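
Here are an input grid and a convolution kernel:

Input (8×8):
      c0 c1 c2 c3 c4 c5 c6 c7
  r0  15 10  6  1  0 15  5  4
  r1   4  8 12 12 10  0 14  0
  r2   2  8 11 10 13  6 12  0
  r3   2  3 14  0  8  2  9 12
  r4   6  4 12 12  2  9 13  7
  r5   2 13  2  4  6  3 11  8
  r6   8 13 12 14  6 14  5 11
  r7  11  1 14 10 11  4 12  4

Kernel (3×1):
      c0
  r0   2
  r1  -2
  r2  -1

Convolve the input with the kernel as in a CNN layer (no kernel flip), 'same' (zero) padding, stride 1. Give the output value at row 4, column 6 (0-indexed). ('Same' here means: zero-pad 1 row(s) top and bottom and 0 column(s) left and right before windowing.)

The receptive field on the zero-padded input at this output position is [9 / 13 / 11]. Elementwise product with the kernel and sum: 9·2 + 13·-2 + 11·-1.

-19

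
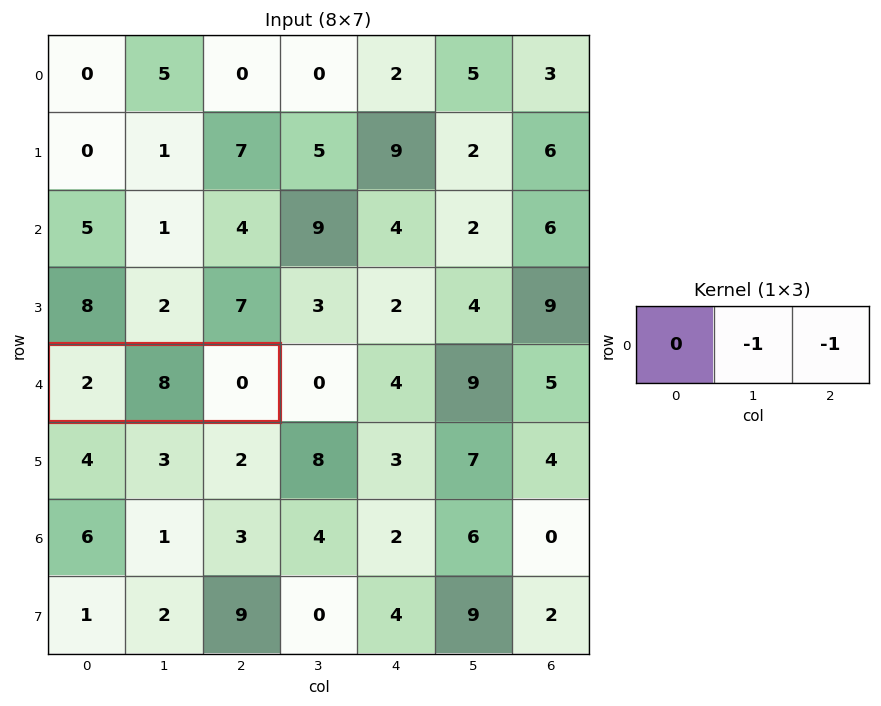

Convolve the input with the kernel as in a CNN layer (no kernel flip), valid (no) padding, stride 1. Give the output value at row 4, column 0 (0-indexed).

The receptive field on the input at this output position is [2 8 0]. Elementwise product with the kernel and sum: 8·-1 + 0·-1.

-8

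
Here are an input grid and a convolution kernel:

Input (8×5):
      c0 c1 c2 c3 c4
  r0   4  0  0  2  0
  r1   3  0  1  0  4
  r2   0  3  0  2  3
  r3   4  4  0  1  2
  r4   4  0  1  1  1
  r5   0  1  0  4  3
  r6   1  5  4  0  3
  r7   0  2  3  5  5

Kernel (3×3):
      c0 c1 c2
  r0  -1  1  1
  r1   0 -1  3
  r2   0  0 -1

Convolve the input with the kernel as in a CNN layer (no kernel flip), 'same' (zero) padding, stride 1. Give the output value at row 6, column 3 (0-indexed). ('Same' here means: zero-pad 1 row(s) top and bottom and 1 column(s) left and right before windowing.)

11

The receptive field on the zero-padded input at this output position is [0 4 3 / 4 0 3 / 3 5 5]. Elementwise product with the kernel and sum: 0·-1 + 4·1 + 3·1 + 0·-1 + 3·3 + 5·-1.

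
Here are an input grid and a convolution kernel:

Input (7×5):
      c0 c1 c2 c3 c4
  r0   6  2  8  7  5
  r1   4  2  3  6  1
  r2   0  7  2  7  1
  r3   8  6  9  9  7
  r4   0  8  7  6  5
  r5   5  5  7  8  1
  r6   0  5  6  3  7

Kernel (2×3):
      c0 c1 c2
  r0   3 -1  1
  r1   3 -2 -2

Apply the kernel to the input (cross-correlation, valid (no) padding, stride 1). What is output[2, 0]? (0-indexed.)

The receptive field on the input at this output position is [0 7 2 / 8 6 9]. Elementwise product with the kernel and sum: 0·3 + 7·-1 + 2·1 + 8·3 + 6·-2 + 9·-2.

-11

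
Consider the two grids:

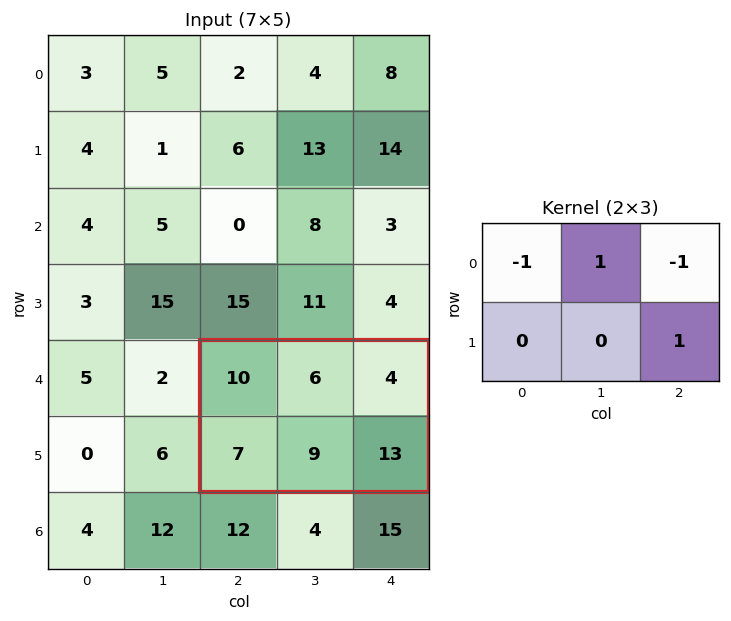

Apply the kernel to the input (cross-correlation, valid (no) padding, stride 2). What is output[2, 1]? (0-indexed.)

The receptive field on the input at this output position is [10 6 4 / 7 9 13]. Elementwise product with the kernel and sum: 10·-1 + 6·1 + 4·-1 + 13·1.

5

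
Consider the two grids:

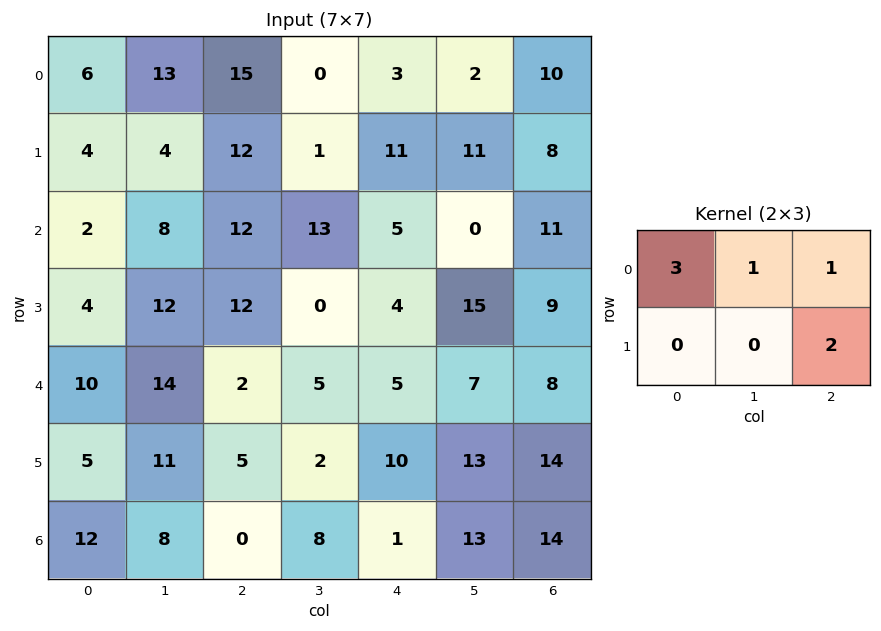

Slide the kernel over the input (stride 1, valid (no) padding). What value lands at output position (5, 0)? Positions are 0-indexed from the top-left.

31

The receptive field on the input at this output position is [5 11 5 / 12 8 0]. Elementwise product with the kernel and sum: 5·3 + 11·1 + 5·1 + 0·2.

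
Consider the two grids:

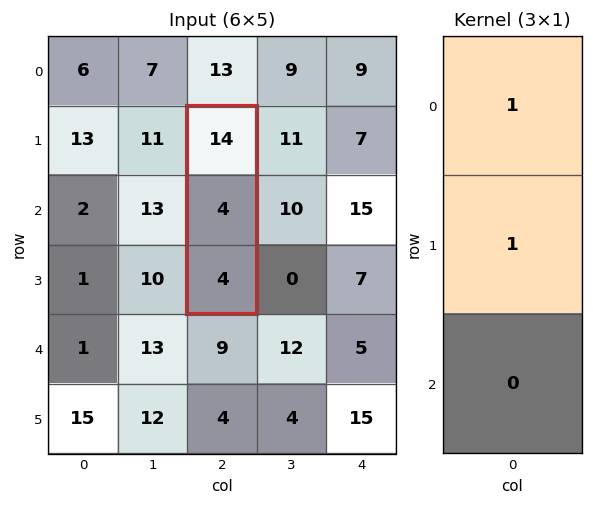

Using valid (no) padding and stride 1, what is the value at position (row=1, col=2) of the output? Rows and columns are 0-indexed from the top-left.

18

The receptive field on the input at this output position is [14 / 4 / 4]. Elementwise product with the kernel and sum: 14·1 + 4·1.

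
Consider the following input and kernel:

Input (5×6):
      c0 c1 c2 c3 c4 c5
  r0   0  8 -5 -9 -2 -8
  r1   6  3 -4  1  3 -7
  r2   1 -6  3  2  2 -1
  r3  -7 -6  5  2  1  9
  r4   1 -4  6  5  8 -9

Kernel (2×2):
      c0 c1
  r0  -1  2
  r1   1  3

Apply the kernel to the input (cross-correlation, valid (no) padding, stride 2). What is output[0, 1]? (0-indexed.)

-14

The receptive field on the input at this output position is [-5 -9 / -4 1]. Elementwise product with the kernel and sum: -5·-1 + -9·2 + -4·1 + 1·3.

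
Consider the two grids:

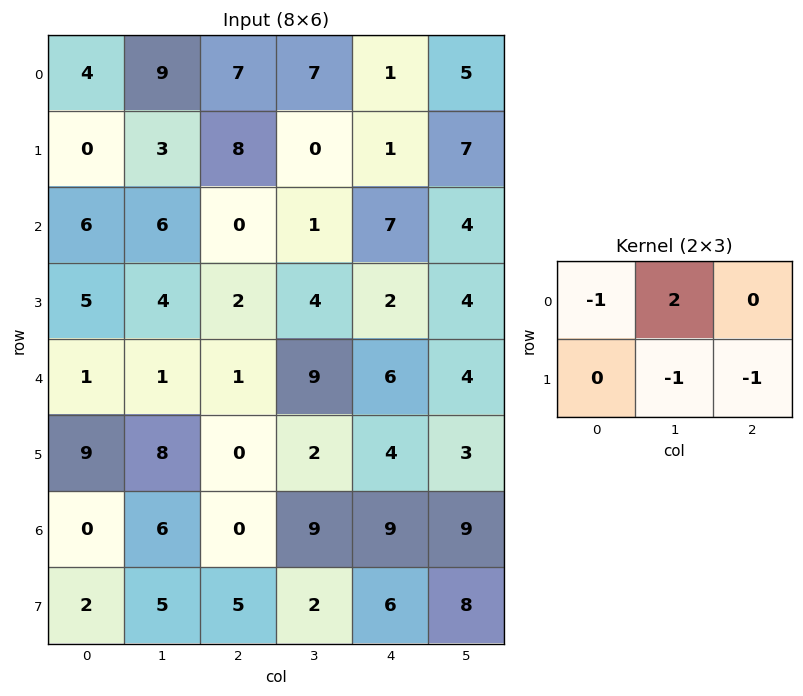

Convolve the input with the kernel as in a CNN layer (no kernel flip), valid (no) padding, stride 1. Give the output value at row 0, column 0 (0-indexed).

3

The receptive field on the input at this output position is [4 9 7 / 0 3 8]. Elementwise product with the kernel and sum: 4·-1 + 9·2 + 3·-1 + 8·-1.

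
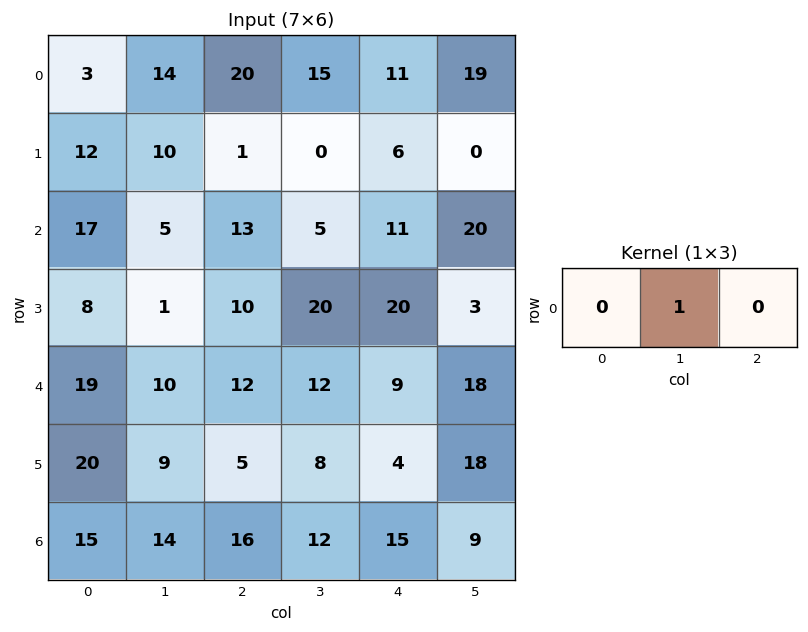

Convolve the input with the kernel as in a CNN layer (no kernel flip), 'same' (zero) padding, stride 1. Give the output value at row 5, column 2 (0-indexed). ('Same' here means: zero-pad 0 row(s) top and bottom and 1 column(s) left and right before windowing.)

The receptive field on the zero-padded input at this output position is [9 5 8]. Elementwise product with the kernel and sum: 5·1.

5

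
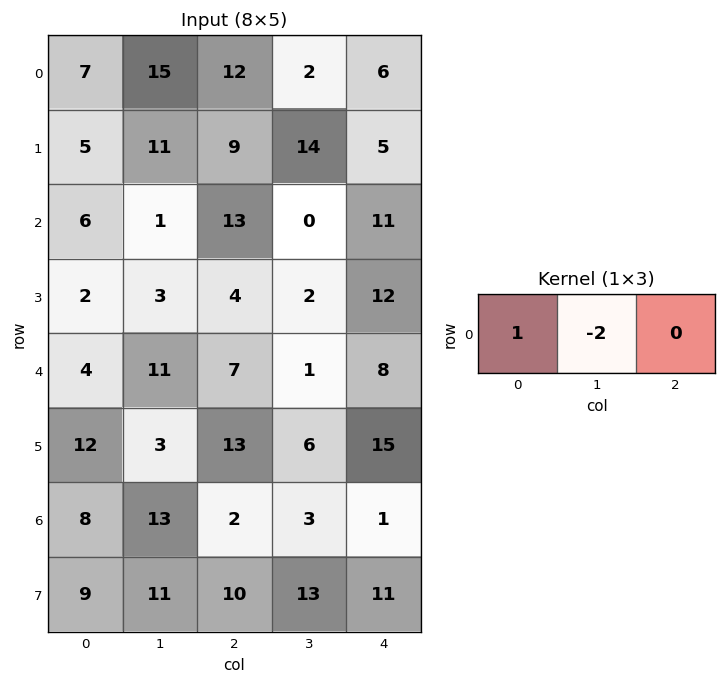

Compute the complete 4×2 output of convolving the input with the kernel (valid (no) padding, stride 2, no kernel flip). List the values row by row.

-23 8
4 13
-18 5
-18 -4

Output[0,0]: The receptive field on the input at this output position is [7 15 12]. Elementwise product with the kernel and sum: 7·1 + 15·-2.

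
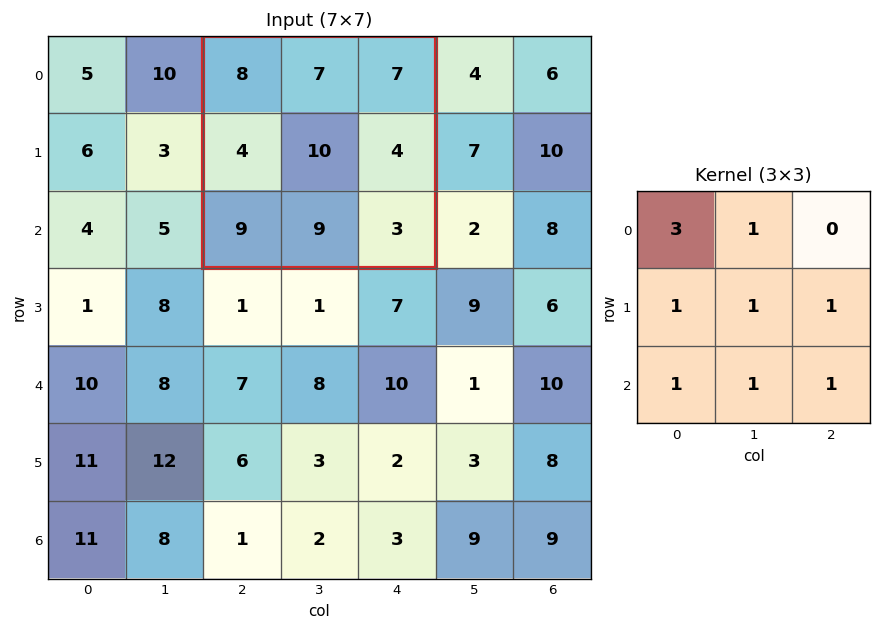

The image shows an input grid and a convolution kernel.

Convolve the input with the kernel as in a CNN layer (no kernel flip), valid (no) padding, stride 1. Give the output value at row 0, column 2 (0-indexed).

70

The receptive field on the input at this output position is [8 7 7 / 4 10 4 / 9 9 3]. Elementwise product with the kernel and sum: 8·3 + 7·1 + 4·1 + 10·1 + 4·1 + 9·1 + 9·1 + 3·1.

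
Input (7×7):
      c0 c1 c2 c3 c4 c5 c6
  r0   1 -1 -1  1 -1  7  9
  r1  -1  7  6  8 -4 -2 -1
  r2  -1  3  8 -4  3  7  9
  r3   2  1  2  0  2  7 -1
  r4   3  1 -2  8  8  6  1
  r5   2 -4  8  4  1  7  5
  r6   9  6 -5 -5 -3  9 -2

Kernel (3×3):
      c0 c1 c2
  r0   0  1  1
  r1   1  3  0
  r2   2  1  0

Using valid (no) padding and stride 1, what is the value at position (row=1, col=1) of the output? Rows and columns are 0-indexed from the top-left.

45

The receptive field on the input at this output position is [7 6 8 / 3 8 -4 / 1 2 0]. Elementwise product with the kernel and sum: 6·1 + 8·1 + 3·1 + 8·3 + 1·2 + 2·1.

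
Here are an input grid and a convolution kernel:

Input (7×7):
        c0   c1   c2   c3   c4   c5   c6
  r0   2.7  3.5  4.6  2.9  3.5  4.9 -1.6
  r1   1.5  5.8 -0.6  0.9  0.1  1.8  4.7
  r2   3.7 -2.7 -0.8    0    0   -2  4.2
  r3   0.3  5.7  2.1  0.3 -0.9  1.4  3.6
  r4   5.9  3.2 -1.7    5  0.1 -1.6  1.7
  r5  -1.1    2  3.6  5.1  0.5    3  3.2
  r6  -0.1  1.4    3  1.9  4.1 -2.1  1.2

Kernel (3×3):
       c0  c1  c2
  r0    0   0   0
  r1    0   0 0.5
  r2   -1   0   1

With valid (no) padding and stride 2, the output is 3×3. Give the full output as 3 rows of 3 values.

-4.8 0.85 6.55
-6.55 1.35 3.4
4.9 1.35 -1.3

Output[0,0]: The receptive field on the input at this output position is [2.7 3.5 4.6 / 1.5 5.8 -0.6 / 3.7 -2.7 -0.8]. Elementwise product with the kernel and sum: -0.6·0.5 + 3.7·-1 + -0.8·1.
Output[0,1]: The receptive field on the input at this output position is [4.6 2.9 3.5 / -0.6 0.9 0.1 / -0.8 0 0]. Elementwise product with the kernel and sum: 0.1·0.5 + -0.8·-1 + 0·1.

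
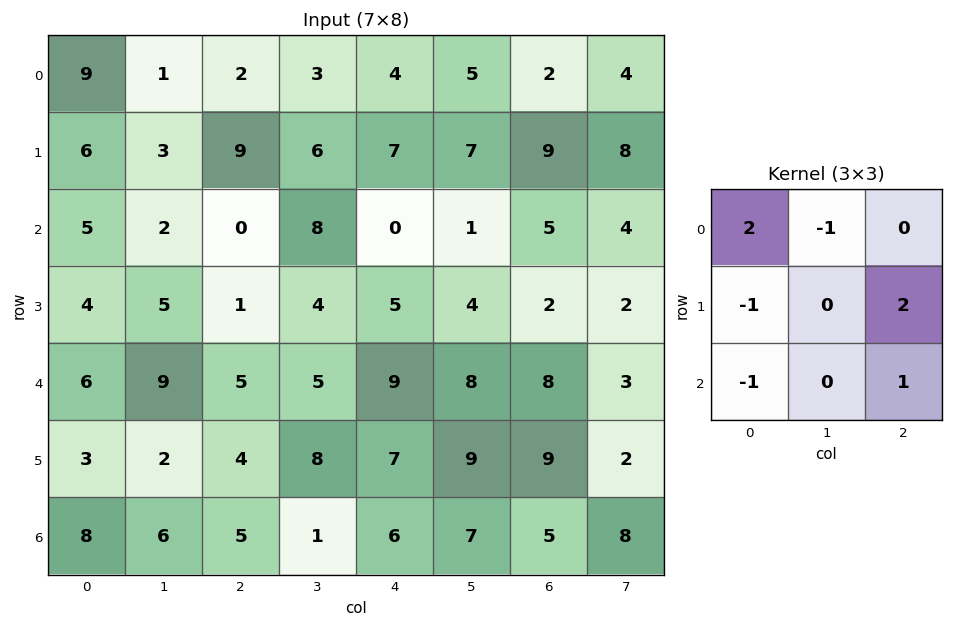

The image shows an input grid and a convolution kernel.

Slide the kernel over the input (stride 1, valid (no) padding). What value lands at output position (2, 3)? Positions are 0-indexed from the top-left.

The receptive field on the input at this output position is [8 0 1 / 4 5 4 / 5 9 8]. Elementwise product with the kernel and sum: 8·2 + 0·-1 + 4·-1 + 4·2 + 5·-1 + 8·1.

23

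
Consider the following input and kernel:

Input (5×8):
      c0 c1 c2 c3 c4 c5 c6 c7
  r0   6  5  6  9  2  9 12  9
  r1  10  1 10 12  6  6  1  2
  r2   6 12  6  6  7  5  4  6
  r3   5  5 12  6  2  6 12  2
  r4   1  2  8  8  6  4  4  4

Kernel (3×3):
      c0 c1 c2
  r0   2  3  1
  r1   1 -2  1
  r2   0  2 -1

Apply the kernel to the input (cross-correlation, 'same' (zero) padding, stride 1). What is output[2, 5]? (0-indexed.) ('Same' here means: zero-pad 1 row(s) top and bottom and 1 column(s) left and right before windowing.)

32

The receptive field on the zero-padded input at this output position is [6 6 1 / 7 5 4 / 2 6 12]. Elementwise product with the kernel and sum: 6·2 + 6·3 + 1·1 + 7·1 + 5·-2 + 4·1 + 6·2 + 12·-1.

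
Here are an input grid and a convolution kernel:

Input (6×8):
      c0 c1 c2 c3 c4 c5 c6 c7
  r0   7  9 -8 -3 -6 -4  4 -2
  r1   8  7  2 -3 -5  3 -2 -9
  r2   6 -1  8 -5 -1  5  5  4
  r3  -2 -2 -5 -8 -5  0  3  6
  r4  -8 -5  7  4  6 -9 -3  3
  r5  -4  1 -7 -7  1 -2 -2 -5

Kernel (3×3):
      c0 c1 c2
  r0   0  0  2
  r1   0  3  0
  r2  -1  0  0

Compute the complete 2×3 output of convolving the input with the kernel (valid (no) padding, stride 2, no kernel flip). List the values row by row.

Output[0,0]: The receptive field on the input at this output position is [7 9 -8 / 8 7 2 / 6 -1 8]. Elementwise product with the kernel and sum: -8·2 + 7·3 + 6·-1.
Output[0,1]: The receptive field on the input at this output position is [-8 -3 -6 / 2 -3 -5 / 8 -5 -1]. Elementwise product with the kernel and sum: -6·2 + -3·3 + 8·-1.

-1 -29 18
18 -33 4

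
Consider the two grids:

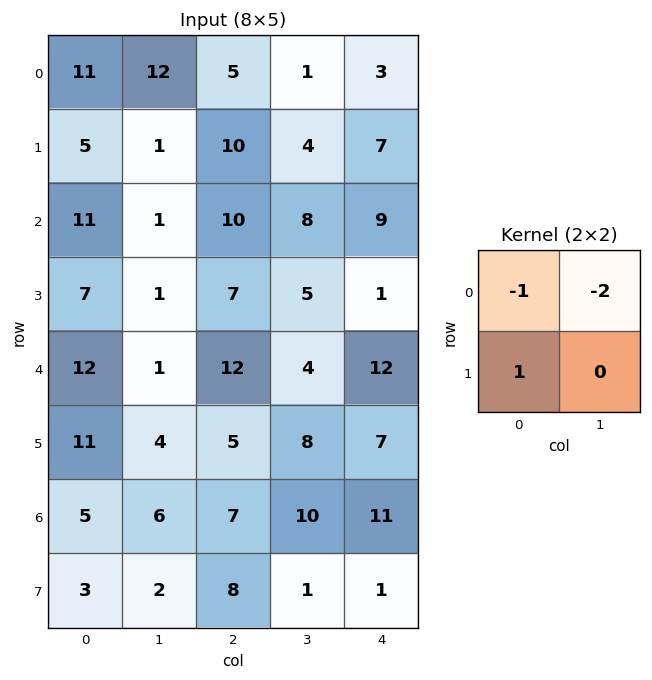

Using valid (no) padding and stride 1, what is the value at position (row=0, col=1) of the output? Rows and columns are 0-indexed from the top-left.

The receptive field on the input at this output position is [12 5 / 1 10]. Elementwise product with the kernel and sum: 12·-1 + 5·-2 + 1·1.

-21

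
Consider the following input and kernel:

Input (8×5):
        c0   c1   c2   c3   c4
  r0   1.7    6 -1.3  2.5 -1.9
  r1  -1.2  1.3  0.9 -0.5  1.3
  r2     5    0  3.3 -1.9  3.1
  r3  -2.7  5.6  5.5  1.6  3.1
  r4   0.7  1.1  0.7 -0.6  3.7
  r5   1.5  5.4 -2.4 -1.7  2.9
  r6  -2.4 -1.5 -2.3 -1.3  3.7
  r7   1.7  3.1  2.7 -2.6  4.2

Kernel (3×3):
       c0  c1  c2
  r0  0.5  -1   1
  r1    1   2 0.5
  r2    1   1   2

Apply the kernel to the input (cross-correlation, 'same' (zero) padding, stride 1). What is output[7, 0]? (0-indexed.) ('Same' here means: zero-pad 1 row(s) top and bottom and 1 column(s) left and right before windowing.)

The receptive field on the zero-padded input at this output position is [0 -2.4 -1.5 / 0 1.7 3.1 / 0 0 0]. Elementwise product with the kernel and sum: 0·0.5 + -2.4·-1 + -1.5·1 + 0·1 + 1.7·2 + 3.1·0.5 + 0·1 + 0·1 + 0·2.

5.85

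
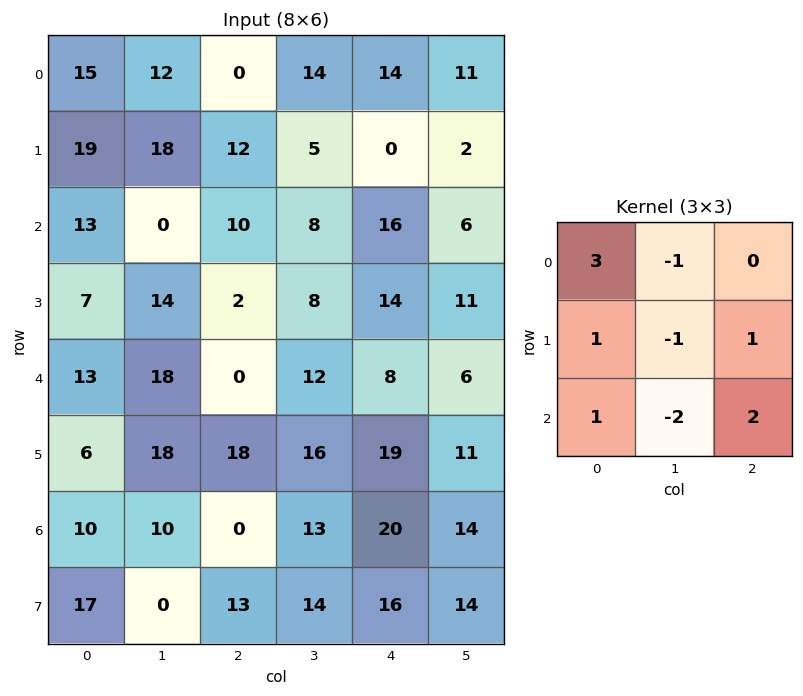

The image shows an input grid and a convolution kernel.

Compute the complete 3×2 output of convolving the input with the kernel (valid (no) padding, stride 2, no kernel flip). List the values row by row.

Output[0,0]: The receptive field on the input at this output position is [15 12 0 / 19 18 12 / 13 0 10]. Elementwise product with the kernel and sum: 15·3 + 12·-1 + 19·1 + 18·-1 + 12·1 + 13·1 + 0·-2 + 10·2.

79 19
11 22
17 23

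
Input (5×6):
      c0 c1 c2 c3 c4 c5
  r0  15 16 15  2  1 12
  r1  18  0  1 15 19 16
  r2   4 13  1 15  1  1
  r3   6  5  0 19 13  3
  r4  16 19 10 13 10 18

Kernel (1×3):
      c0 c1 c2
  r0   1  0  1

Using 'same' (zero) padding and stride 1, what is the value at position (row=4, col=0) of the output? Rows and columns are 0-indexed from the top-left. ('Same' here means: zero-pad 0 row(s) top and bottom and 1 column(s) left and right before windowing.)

19

The receptive field on the zero-padded input at this output position is [0 16 19]. Elementwise product with the kernel and sum: 0·1 + 19·1.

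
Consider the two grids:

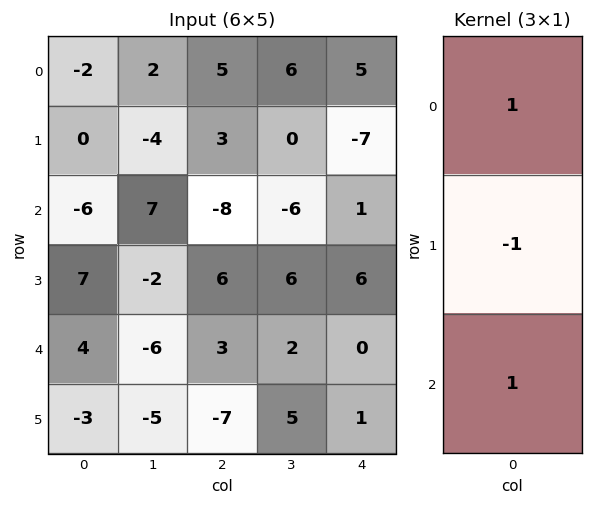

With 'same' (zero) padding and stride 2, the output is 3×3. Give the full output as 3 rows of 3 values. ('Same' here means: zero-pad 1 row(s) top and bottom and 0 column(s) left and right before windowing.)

Output[0,0]: The receptive field on the zero-padded input at this output position is [0 / -2 / 0]. Elementwise product with the kernel and sum: 0·1 + -2·-1 + 0·1.

2 -2 -12
13 17 -2
0 -4 7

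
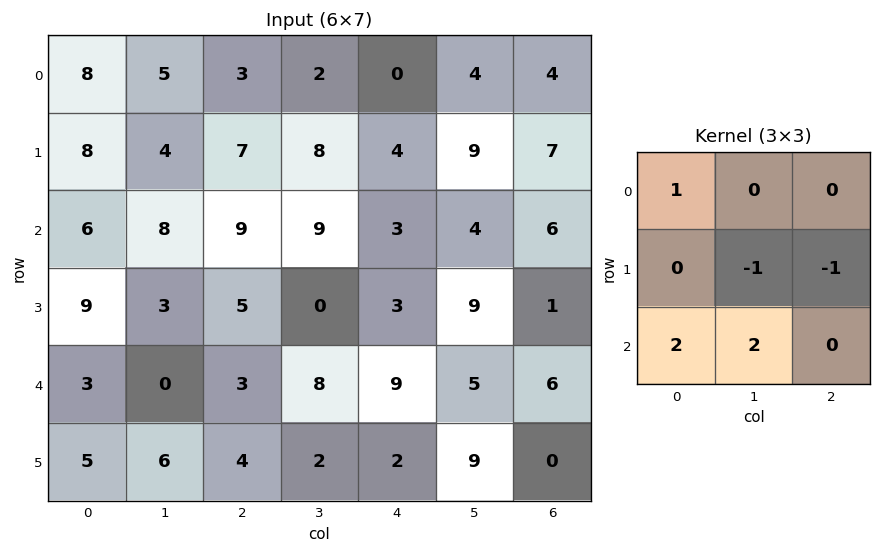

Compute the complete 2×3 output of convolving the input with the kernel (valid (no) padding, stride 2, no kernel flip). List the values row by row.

25 27 -2
4 28 21

Output[0,0]: The receptive field on the input at this output position is [8 5 3 / 8 4 7 / 6 8 9]. Elementwise product with the kernel and sum: 8·1 + 4·-1 + 7·-1 + 6·2 + 8·2.
Output[0,1]: The receptive field on the input at this output position is [3 2 0 / 7 8 4 / 9 9 3]. Elementwise product with the kernel and sum: 3·1 + 8·-1 + 4·-1 + 9·2 + 9·2.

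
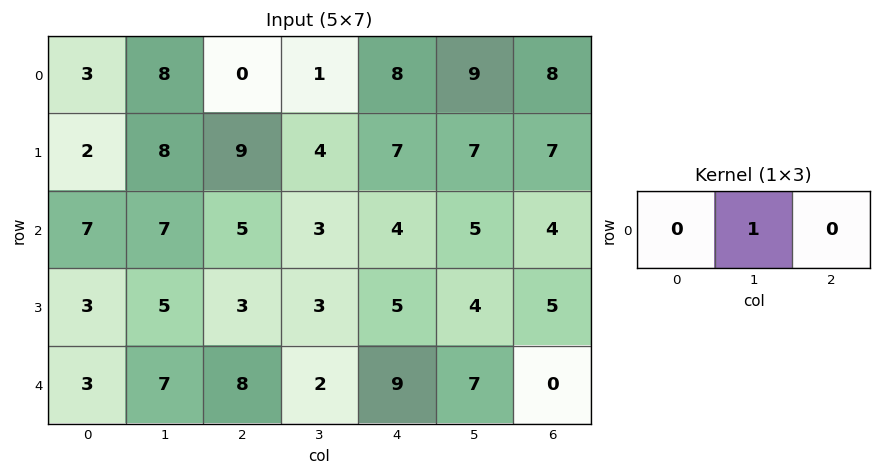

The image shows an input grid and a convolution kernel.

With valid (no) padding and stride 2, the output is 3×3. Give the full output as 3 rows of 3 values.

8 1 9
7 3 5
7 2 7

Output[0,0]: The receptive field on the input at this output position is [3 8 0]. Elementwise product with the kernel and sum: 8·1.
Output[0,1]: The receptive field on the input at this output position is [0 1 8]. Elementwise product with the kernel and sum: 1·1.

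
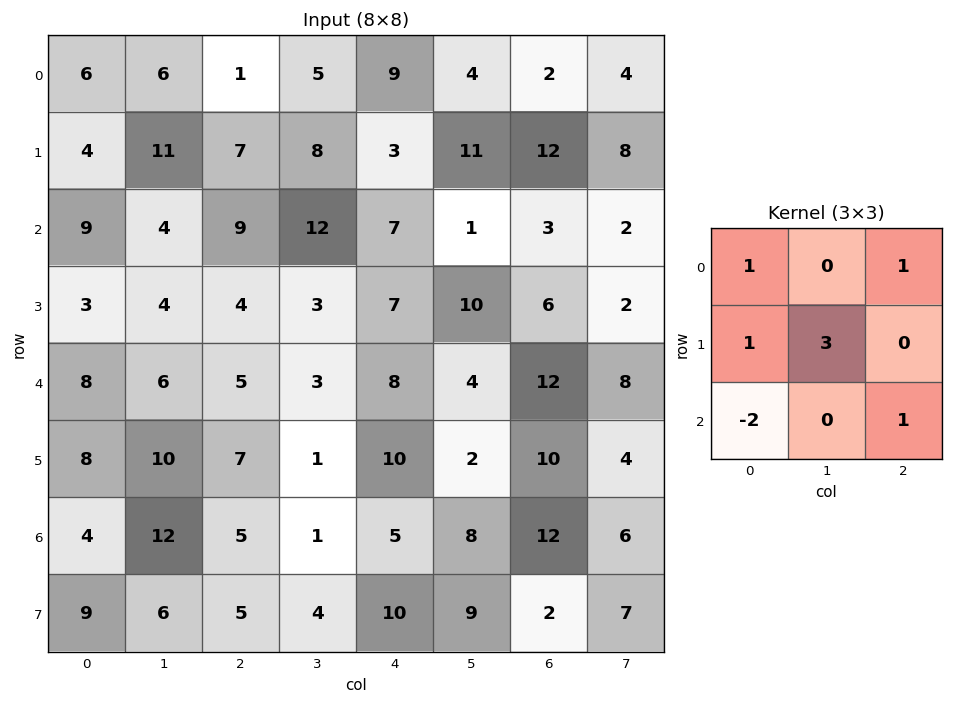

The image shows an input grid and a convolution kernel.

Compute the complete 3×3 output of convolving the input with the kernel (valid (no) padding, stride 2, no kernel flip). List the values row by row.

35 30 36
22 27 43
48 18 38

Output[0,0]: The receptive field on the input at this output position is [6 6 1 / 4 11 7 / 9 4 9]. Elementwise product with the kernel and sum: 6·1 + 1·1 + 4·1 + 11·3 + 9·-2 + 9·1.
Output[0,1]: The receptive field on the input at this output position is [1 5 9 / 7 8 3 / 9 12 7]. Elementwise product with the kernel and sum: 1·1 + 9·1 + 7·1 + 8·3 + 9·-2 + 7·1.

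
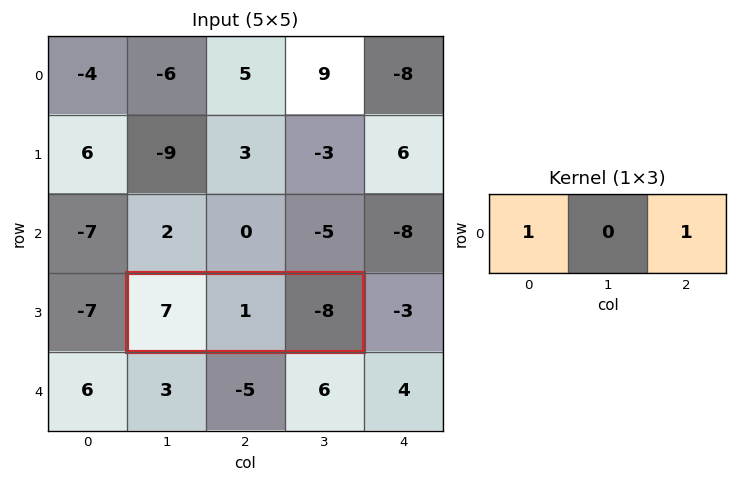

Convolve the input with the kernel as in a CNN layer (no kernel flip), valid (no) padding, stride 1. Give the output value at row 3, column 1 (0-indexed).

-1

The receptive field on the input at this output position is [7 1 -8]. Elementwise product with the kernel and sum: 7·1 + -8·1.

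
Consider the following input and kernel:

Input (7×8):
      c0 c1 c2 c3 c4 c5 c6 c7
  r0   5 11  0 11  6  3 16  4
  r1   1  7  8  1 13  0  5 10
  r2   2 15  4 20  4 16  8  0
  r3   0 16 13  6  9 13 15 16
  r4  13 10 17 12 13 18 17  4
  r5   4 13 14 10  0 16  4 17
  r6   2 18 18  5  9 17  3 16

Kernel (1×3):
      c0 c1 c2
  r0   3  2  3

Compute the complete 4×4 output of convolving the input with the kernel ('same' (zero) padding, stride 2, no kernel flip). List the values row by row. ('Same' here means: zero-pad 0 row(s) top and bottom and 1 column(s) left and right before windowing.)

43 66 54 53
49 113 116 64
56 100 116 100
58 105 84 105

Output[0,0]: The receptive field on the zero-padded input at this output position is [0 5 11]. Elementwise product with the kernel and sum: 0·3 + 5·2 + 11·3.
Output[0,1]: The receptive field on the zero-padded input at this output position is [11 0 11]. Elementwise product with the kernel and sum: 11·3 + 0·2 + 11·3.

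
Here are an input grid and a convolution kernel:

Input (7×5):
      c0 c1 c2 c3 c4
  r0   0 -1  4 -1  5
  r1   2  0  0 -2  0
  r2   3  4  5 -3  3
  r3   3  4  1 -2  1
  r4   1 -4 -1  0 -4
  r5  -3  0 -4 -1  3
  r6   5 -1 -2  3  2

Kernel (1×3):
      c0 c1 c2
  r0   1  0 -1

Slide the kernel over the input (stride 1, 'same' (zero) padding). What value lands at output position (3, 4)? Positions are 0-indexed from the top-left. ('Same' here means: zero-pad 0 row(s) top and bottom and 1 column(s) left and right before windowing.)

The receptive field on the zero-padded input at this output position is [-2 1 0]. Elementwise product with the kernel and sum: -2·1 + 0·-1.

-2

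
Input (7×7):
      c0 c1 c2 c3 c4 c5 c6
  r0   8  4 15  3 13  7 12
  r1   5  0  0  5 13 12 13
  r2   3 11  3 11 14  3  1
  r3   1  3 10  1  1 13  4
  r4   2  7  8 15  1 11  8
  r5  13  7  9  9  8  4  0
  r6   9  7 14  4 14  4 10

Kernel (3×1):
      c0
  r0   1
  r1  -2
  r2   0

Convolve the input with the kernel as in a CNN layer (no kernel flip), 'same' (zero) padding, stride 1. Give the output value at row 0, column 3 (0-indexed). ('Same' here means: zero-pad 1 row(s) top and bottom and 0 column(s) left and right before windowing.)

-6

The receptive field on the zero-padded input at this output position is [0 / 3 / 5]. Elementwise product with the kernel and sum: 0·1 + 3·-2.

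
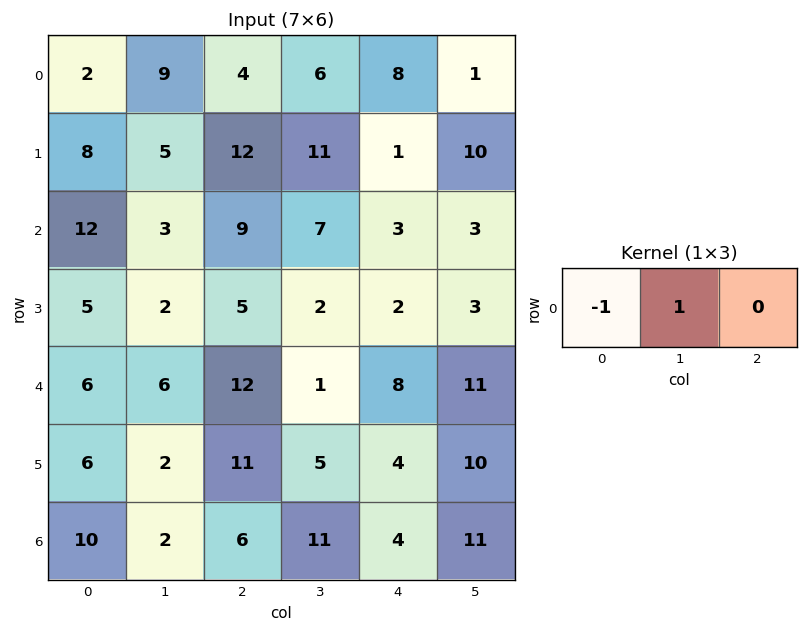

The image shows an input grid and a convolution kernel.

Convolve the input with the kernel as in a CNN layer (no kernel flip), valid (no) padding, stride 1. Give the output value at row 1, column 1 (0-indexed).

7

The receptive field on the input at this output position is [5 12 11]. Elementwise product with the kernel and sum: 5·-1 + 12·1.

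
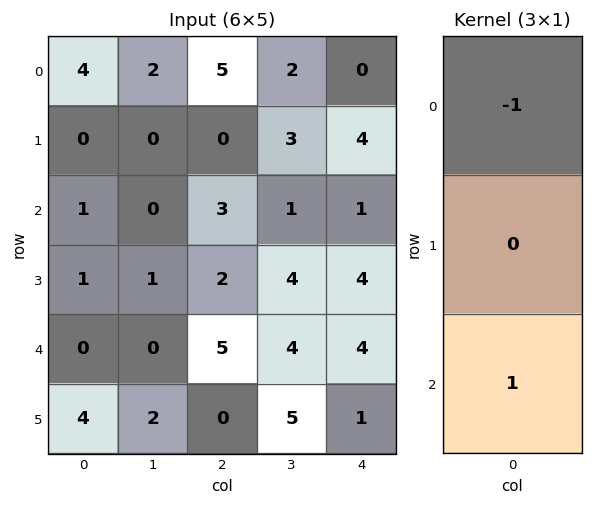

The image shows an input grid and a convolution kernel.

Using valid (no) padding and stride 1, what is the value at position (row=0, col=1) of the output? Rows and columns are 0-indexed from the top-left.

The receptive field on the input at this output position is [2 / 0 / 0]. Elementwise product with the kernel and sum: 2·-1 + 0·1.

-2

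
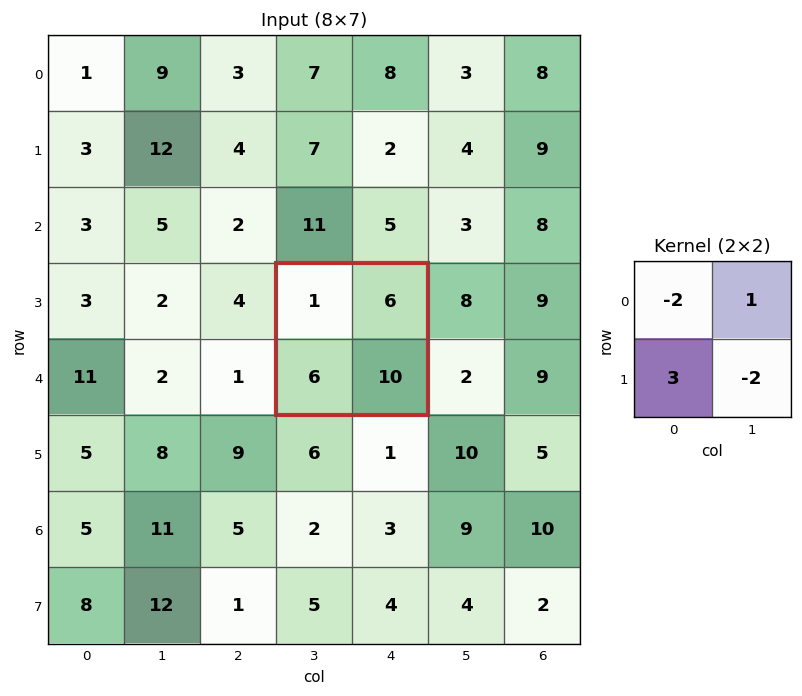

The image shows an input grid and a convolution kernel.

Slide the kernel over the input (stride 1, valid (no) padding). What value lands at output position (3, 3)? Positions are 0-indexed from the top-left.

The receptive field on the input at this output position is [1 6 / 6 10]. Elementwise product with the kernel and sum: 1·-2 + 6·1 + 6·3 + 10·-2.

2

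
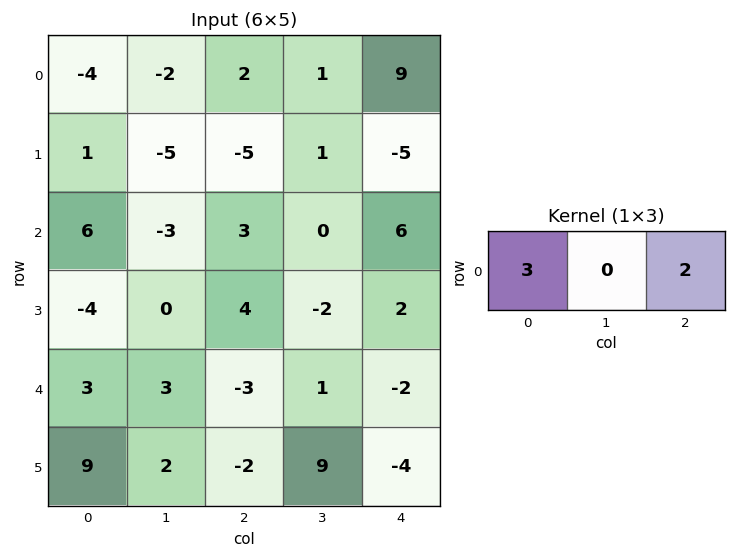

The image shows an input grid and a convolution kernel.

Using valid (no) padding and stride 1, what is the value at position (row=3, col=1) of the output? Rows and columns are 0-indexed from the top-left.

-4

The receptive field on the input at this output position is [0 4 -2]. Elementwise product with the kernel and sum: 0·3 + -2·2.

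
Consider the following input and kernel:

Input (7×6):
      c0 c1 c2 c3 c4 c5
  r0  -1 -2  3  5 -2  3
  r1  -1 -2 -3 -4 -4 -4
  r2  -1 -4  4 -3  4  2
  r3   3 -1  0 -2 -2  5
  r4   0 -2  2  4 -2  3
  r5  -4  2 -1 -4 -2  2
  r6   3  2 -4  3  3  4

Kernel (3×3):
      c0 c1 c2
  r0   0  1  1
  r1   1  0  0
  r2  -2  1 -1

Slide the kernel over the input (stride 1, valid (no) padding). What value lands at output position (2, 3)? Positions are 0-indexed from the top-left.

-9

The receptive field on the input at this output position is [-3 4 2 / -2 -2 5 / 4 -2 3]. Elementwise product with the kernel and sum: 4·1 + 2·1 + -2·1 + 4·-2 + -2·1 + 3·-1.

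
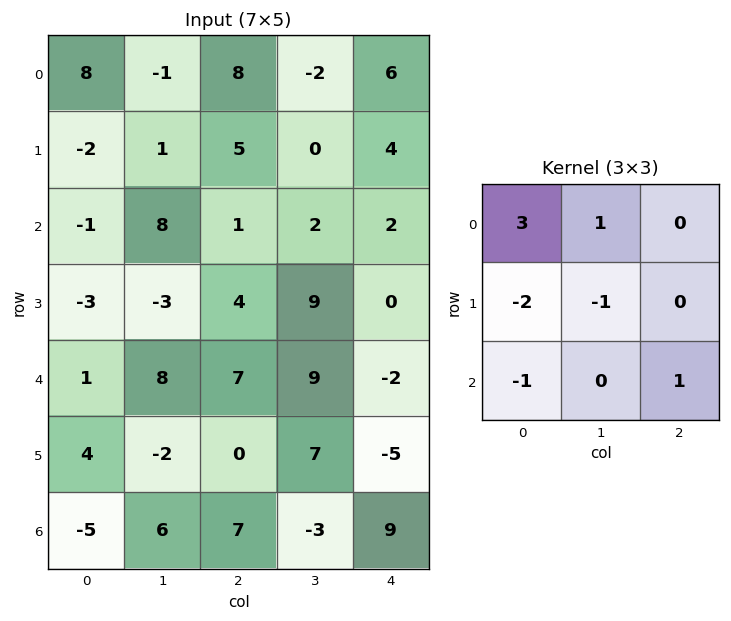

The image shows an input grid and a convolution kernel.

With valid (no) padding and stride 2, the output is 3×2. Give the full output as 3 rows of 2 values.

28 13
20 -21
17 25

Output[0,0]: The receptive field on the input at this output position is [8 -1 8 / -2 1 5 / -1 8 1]. Elementwise product with the kernel and sum: 8·3 + -1·1 + -2·-2 + 1·-1 + -1·-1 + 1·1.
Output[0,1]: The receptive field on the input at this output position is [8 -2 6 / 5 0 4 / 1 2 2]. Elementwise product with the kernel and sum: 8·3 + -2·1 + 5·-2 + 0·-1 + 1·-1 + 2·1.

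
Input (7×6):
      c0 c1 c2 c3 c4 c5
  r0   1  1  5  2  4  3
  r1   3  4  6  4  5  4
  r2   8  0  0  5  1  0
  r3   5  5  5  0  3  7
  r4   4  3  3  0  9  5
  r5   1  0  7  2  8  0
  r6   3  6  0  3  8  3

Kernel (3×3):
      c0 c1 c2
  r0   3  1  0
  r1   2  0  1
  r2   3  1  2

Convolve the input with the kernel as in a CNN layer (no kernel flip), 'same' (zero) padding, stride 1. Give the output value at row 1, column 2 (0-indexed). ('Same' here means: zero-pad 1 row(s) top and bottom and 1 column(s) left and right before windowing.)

The receptive field on the zero-padded input at this output position is [1 5 2 / 4 6 4 / 0 0 5]. Elementwise product with the kernel and sum: 1·3 + 5·1 + 4·2 + 4·1 + 0·3 + 0·1 + 5·2.

30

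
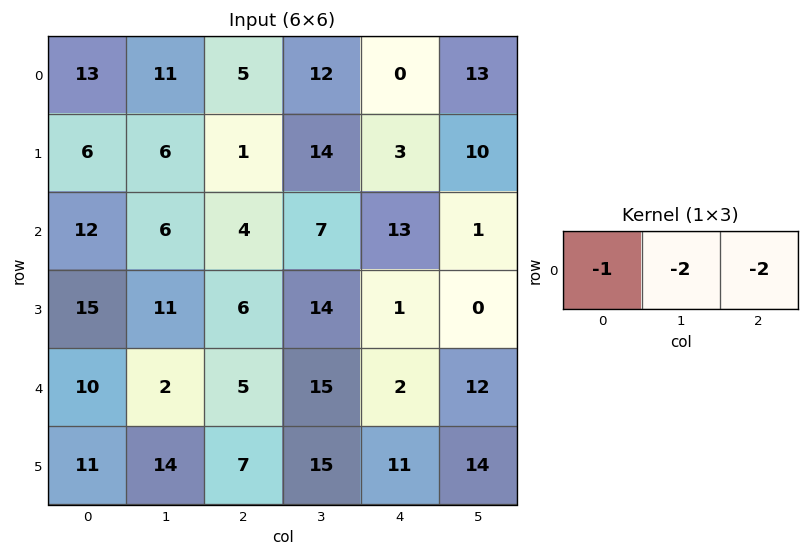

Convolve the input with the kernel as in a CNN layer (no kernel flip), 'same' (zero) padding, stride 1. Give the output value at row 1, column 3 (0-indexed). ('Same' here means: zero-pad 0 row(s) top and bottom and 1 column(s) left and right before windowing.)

The receptive field on the zero-padded input at this output position is [1 14 3]. Elementwise product with the kernel and sum: 1·-1 + 14·-2 + 3·-2.

-35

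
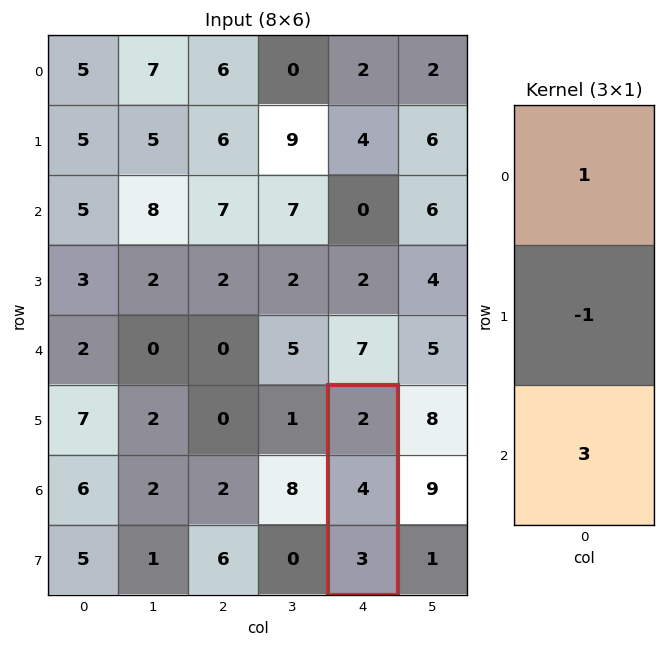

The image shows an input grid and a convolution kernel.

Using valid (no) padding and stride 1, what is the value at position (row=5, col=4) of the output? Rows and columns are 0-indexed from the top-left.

The receptive field on the input at this output position is [2 / 4 / 3]. Elementwise product with the kernel and sum: 2·1 + 4·-1 + 3·3.

7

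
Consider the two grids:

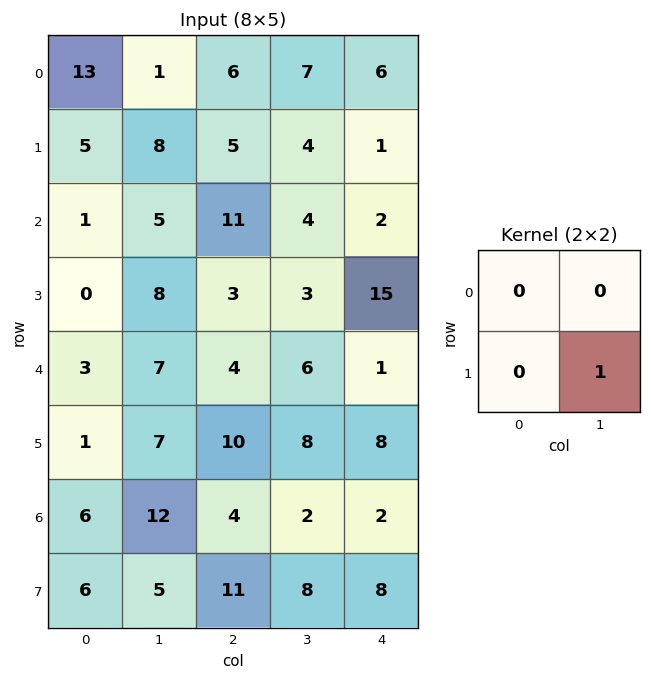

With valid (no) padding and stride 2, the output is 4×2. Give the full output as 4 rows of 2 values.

8 4
8 3
7 8
5 8

Output[0,0]: The receptive field on the input at this output position is [13 1 / 5 8]. Elementwise product with the kernel and sum: 8·1.
Output[0,1]: The receptive field on the input at this output position is [6 7 / 5 4]. Elementwise product with the kernel and sum: 4·1.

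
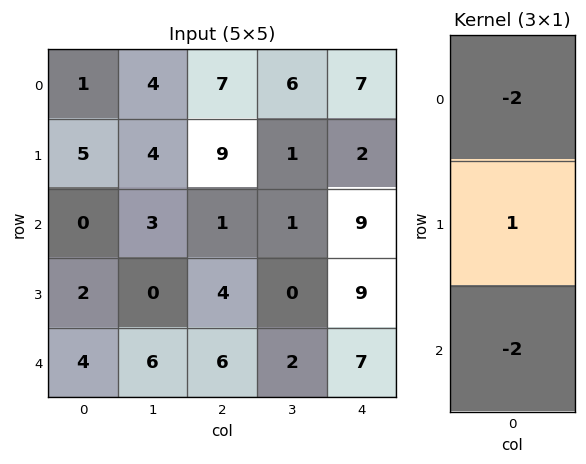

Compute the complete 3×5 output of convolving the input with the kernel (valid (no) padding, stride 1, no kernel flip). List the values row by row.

Output[0,0]: The receptive field on the input at this output position is [1 / 5 / 0]. Elementwise product with the kernel and sum: 1·-2 + 5·1 + 0·-2.

3 -10 -7 -13 -30
-14 -5 -25 -1 -13
-6 -18 -10 -6 -23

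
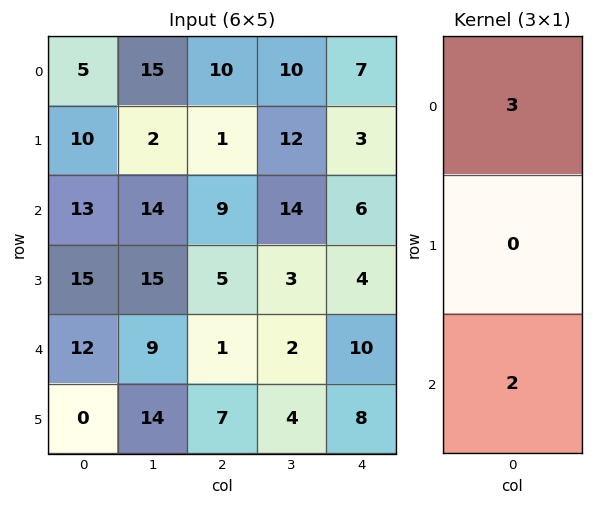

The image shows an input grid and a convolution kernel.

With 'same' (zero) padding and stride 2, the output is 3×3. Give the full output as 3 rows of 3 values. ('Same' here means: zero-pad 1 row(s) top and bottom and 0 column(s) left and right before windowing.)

20 2 6
60 13 17
45 29 28

Output[0,0]: The receptive field on the zero-padded input at this output position is [0 / 5 / 10]. Elementwise product with the kernel and sum: 0·3 + 10·2.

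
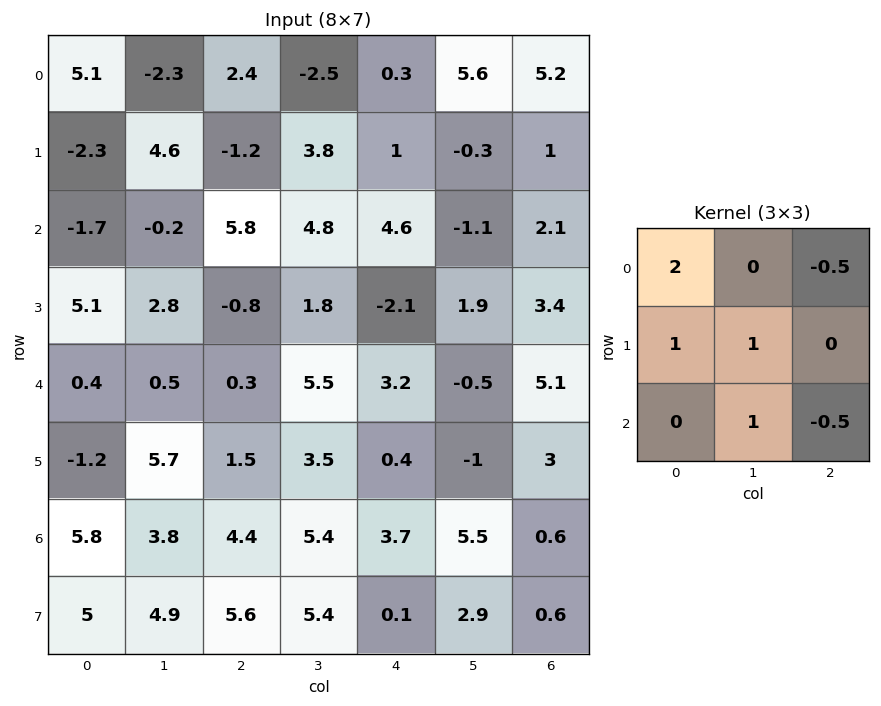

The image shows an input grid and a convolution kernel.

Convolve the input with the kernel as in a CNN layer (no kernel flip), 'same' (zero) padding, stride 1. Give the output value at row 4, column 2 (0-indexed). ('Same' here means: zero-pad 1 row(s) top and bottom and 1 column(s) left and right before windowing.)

The receptive field on the zero-padded input at this output position is [2.8 -0.8 1.8 / 0.5 0.3 5.5 / 5.7 1.5 3.5]. Elementwise product with the kernel and sum: 2.8·2 + 1.8·-0.5 + 0.5·1 + 0.3·1 + 1.5·1 + 3.5·-0.5.

5.25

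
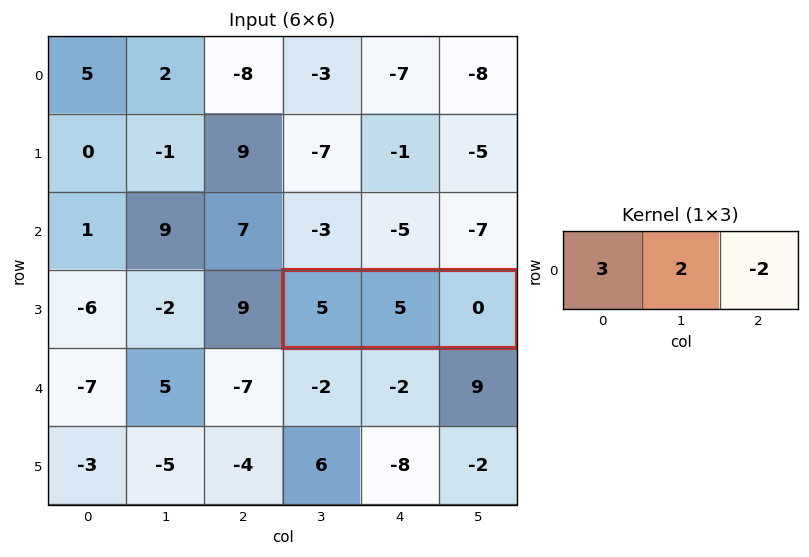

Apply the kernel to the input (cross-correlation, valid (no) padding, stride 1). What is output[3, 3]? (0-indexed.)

25

The receptive field on the input at this output position is [5 5 0]. Elementwise product with the kernel and sum: 5·3 + 5·2 + 0·-2.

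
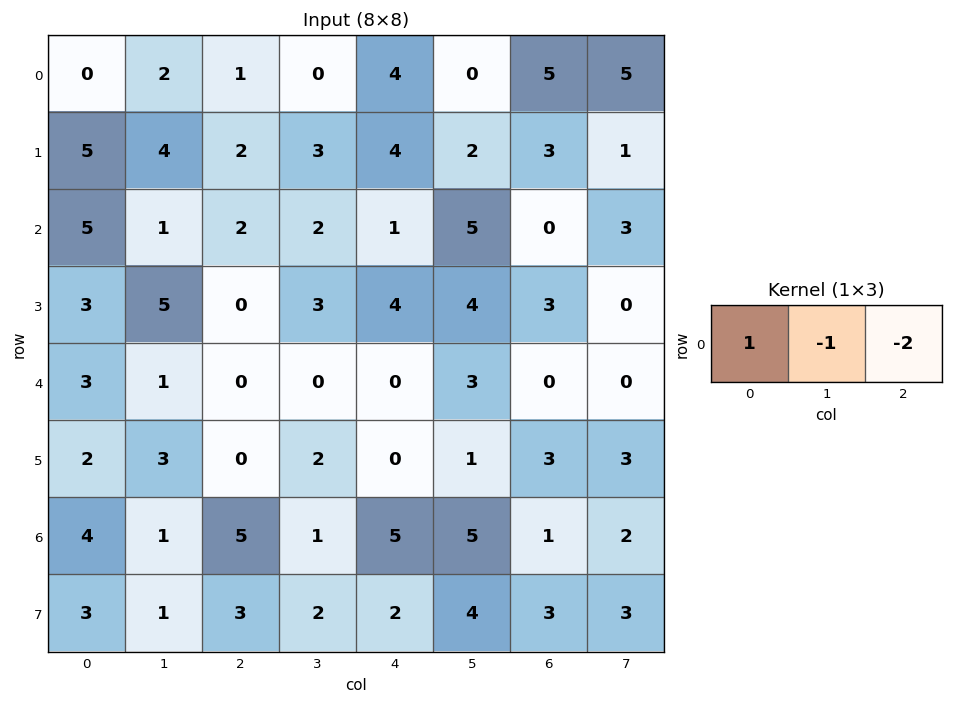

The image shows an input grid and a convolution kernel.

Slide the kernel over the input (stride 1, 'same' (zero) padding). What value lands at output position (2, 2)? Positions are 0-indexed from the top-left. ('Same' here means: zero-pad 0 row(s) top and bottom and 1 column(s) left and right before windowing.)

-5

The receptive field on the zero-padded input at this output position is [1 2 2]. Elementwise product with the kernel and sum: 1·1 + 2·-1 + 2·-2.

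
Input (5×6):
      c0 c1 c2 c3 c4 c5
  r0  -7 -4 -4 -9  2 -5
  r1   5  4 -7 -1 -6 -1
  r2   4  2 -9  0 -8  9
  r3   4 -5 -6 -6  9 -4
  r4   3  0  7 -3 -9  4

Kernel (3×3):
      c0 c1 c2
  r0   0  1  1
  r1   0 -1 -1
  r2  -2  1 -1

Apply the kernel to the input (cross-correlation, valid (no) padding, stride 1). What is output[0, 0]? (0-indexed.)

The receptive field on the input at this output position is [-7 -4 -4 / 5 4 -7 / 4 2 -9]. Elementwise product with the kernel and sum: -4·1 + -4·1 + 4·-1 + -7·-1 + 4·-2 + 2·1 + -9·-1.

-2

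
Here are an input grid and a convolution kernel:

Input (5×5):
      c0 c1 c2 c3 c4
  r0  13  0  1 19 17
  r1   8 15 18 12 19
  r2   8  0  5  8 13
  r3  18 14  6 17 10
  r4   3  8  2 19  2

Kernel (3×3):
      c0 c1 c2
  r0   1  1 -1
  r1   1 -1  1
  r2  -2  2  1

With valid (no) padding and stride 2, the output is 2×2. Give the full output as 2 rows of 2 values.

12 47
25 35

Output[0,0]: The receptive field on the input at this output position is [13 0 1 / 8 15 18 / 8 0 5]. Elementwise product with the kernel and sum: 13·1 + 0·1 + 1·-1 + 8·1 + 15·-1 + 18·1 + 8·-2 + 0·2 + 5·1.
Output[0,1]: The receptive field on the input at this output position is [1 19 17 / 18 12 19 / 5 8 13]. Elementwise product with the kernel and sum: 1·1 + 19·1 + 17·-1 + 18·1 + 12·-1 + 19·1 + 5·-2 + 8·2 + 13·1.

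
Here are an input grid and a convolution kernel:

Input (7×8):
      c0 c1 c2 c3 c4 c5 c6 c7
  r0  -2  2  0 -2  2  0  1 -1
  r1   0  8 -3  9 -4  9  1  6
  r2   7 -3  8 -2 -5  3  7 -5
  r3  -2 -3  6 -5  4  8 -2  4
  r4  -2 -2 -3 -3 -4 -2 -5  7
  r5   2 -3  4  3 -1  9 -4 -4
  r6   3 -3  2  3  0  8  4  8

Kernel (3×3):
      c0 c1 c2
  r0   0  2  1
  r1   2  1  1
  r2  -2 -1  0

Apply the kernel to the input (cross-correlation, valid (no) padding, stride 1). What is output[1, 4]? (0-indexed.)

The receptive field on the input at this output position is [-4 9 1 / -5 3 7 / 4 8 -2]. Elementwise product with the kernel and sum: 9·2 + 1·1 + -5·2 + 3·1 + 7·1 + 4·-2 + 8·-1.

3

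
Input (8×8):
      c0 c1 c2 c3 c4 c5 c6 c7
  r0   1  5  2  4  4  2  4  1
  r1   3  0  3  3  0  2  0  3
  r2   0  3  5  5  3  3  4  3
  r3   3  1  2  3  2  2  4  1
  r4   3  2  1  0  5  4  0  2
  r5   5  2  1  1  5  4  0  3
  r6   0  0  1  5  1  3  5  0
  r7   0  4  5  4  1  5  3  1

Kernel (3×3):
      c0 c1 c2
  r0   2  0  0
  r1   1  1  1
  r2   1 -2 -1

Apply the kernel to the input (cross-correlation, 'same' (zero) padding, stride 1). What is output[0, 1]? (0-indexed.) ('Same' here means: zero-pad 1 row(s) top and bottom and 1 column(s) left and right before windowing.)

The receptive field on the zero-padded input at this output position is [0 0 0 / 1 5 2 / 3 0 3]. Elementwise product with the kernel and sum: 0·2 + 1·1 + 5·1 + 2·1 + 3·1 + 0·-2 + 3·-1.

8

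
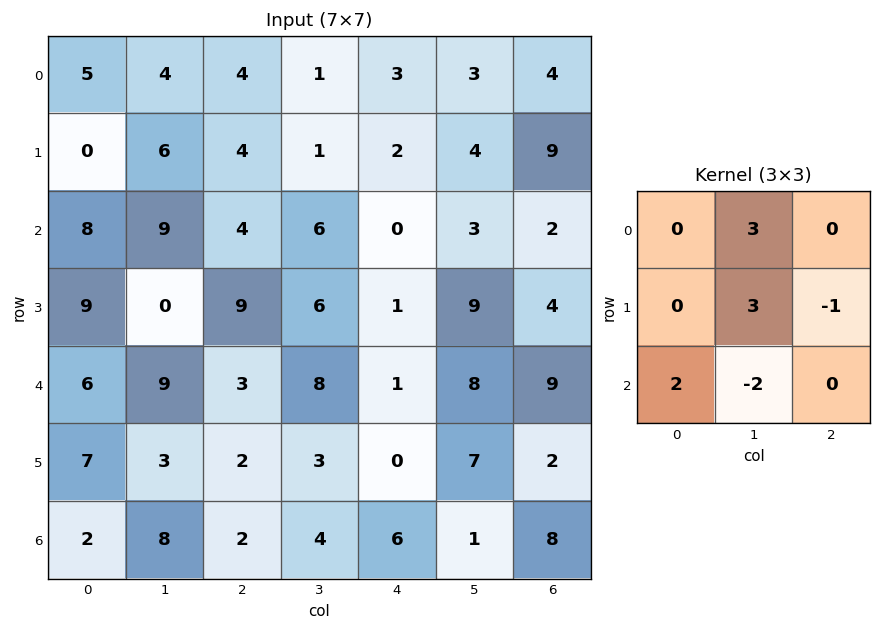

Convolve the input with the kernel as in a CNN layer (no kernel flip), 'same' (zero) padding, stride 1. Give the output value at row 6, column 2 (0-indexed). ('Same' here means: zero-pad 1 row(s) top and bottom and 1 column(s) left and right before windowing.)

The receptive field on the zero-padded input at this output position is [3 2 3 / 8 2 4 / 0 0 0]. Elementwise product with the kernel and sum: 2·3 + 2·3 + 4·-1 + 0·2 + 0·-2.

8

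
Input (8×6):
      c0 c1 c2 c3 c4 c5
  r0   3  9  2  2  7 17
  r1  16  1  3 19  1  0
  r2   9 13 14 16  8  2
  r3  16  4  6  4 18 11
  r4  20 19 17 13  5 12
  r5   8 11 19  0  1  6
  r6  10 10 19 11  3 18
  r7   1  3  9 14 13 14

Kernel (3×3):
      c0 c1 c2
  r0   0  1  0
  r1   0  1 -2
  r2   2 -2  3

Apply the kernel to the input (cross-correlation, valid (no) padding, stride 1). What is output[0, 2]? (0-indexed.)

39

The receptive field on the input at this output position is [2 2 7 / 3 19 1 / 14 16 8]. Elementwise product with the kernel and sum: 2·1 + 19·1 + 1·-2 + 14·2 + 16·-2 + 8·3.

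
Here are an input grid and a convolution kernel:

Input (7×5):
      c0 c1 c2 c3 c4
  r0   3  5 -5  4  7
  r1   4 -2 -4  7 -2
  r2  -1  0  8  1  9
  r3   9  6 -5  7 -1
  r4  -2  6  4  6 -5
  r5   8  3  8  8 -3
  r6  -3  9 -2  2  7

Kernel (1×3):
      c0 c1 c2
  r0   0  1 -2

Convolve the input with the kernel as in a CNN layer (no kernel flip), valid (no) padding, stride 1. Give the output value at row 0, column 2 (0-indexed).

-10

The receptive field on the input at this output position is [-5 4 7]. Elementwise product with the kernel and sum: 4·1 + 7·-2.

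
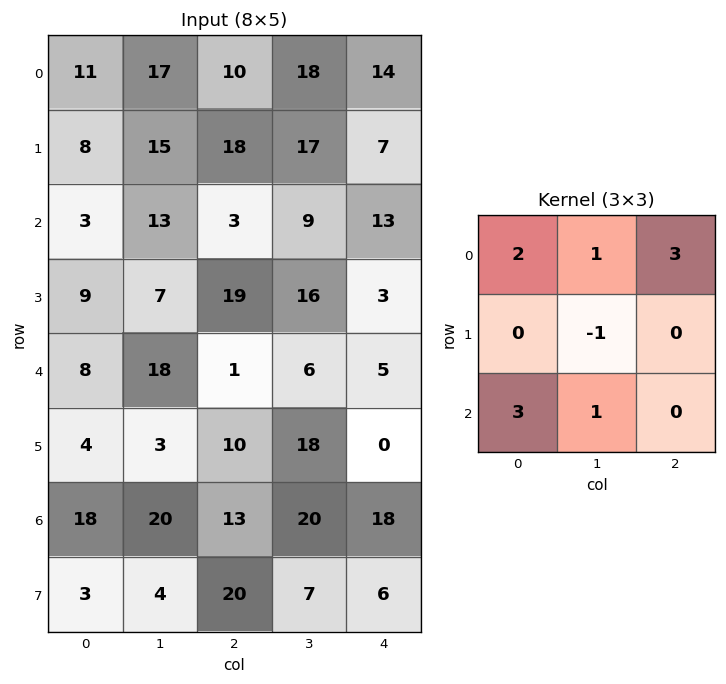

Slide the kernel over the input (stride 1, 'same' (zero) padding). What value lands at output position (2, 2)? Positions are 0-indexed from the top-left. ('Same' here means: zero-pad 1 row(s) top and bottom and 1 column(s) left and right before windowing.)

The receptive field on the zero-padded input at this output position is [15 18 17 / 13 3 9 / 7 19 16]. Elementwise product with the kernel and sum: 15·2 + 18·1 + 17·3 + 3·-1 + 7·3 + 19·1.

136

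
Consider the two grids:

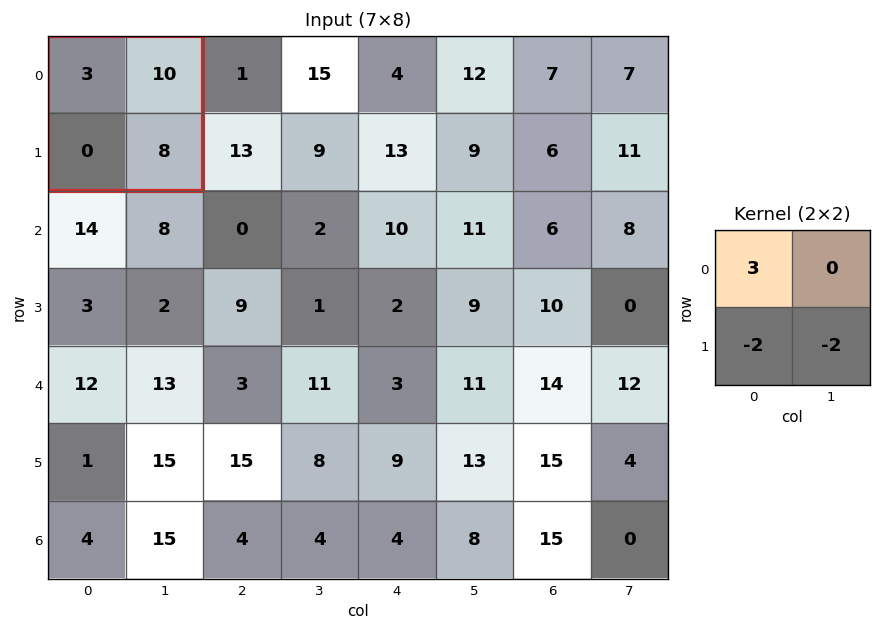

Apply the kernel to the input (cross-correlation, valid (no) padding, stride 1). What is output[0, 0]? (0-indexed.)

The receptive field on the input at this output position is [3 10 / 0 8]. Elementwise product with the kernel and sum: 3·3 + 0·-2 + 8·-2.

-7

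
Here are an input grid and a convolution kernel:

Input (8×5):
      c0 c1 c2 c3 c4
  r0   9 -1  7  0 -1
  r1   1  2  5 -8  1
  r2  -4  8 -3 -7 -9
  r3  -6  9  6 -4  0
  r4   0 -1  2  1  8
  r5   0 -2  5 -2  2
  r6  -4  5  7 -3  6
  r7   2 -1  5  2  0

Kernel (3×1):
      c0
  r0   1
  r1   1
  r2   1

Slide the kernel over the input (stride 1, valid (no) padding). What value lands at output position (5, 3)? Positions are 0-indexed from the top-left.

The receptive field on the input at this output position is [-2 / -3 / 2]. Elementwise product with the kernel and sum: -2·1 + -3·1 + 2·1.

-3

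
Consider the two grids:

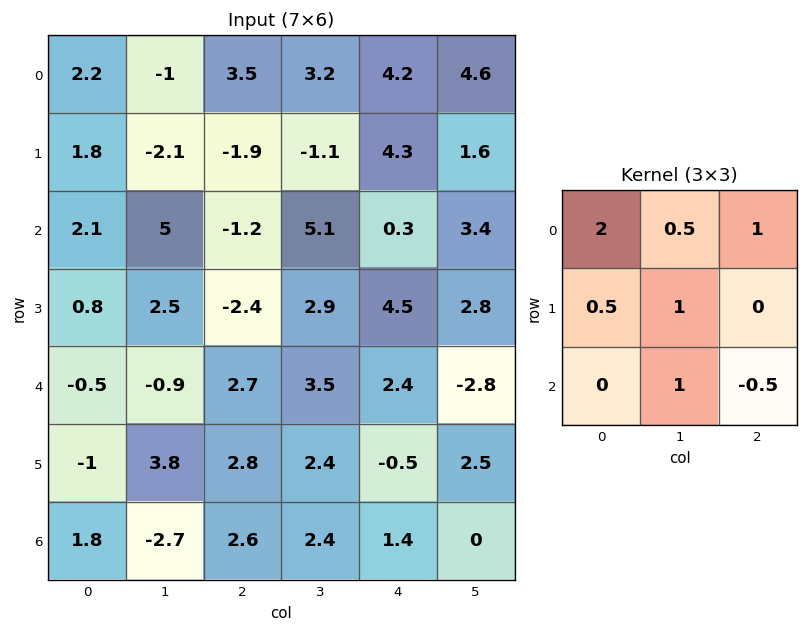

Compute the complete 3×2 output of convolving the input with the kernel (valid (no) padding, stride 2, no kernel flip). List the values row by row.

11.8 15.7
6.15 4.45
0.55 15.05

Output[0,0]: The receptive field on the input at this output position is [2.2 -1 3.5 / 1.8 -2.1 -1.9 / 2.1 5 -1.2]. Elementwise product with the kernel and sum: 2.2·2 + -1·0.5 + 3.5·1 + 1.8·0.5 + -2.1·1 + 5·1 + -1.2·-0.5.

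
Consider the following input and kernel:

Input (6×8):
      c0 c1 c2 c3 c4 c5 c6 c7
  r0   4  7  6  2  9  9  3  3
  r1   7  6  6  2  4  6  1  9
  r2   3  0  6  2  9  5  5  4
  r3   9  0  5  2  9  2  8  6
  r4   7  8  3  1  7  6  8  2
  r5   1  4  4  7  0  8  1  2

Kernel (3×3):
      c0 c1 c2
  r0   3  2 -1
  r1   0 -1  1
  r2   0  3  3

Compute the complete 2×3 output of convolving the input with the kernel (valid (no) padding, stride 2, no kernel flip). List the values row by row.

Output[0,0]: The receptive field on the input at this output position is [4 7 6 / 7 6 6 / 3 0 6]. Elementwise product with the kernel and sum: 4·3 + 7·2 + 6·-1 + 6·-1 + 6·1 + 0·3 + 6·3.
Output[0,1]: The receptive field on the input at this output position is [6 2 9 / 6 2 4 / 6 2 9]. Elementwise product with the kernel and sum: 6·3 + 2·2 + 9·-1 + 2·-1 + 4·1 + 2·3 + 9·3.

38 48 67
41 44 80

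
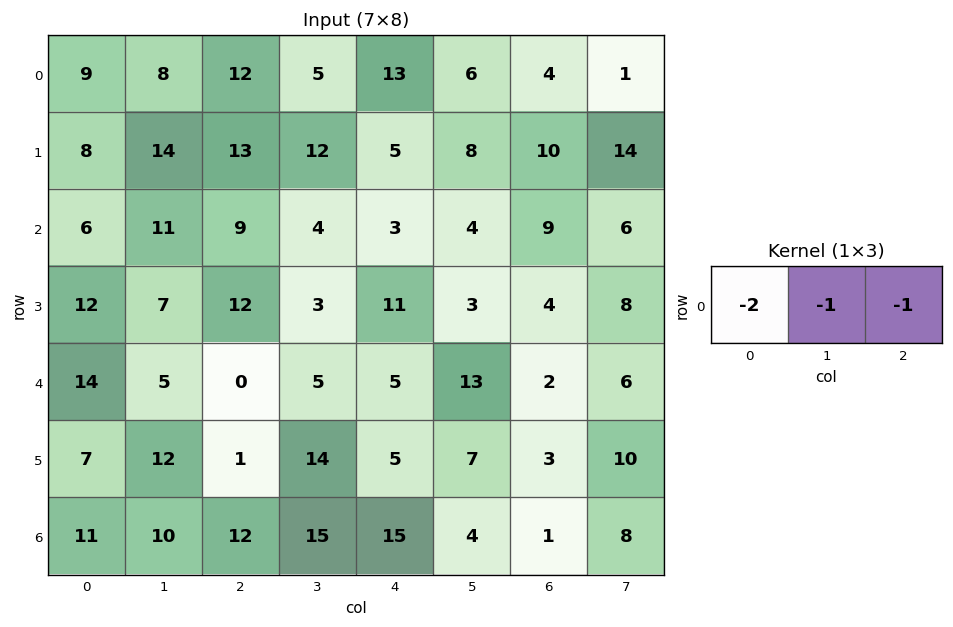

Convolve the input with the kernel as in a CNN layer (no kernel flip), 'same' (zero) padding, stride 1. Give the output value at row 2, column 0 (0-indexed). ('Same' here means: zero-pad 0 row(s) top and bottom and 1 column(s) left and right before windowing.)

The receptive field on the zero-padded input at this output position is [0 6 11]. Elementwise product with the kernel and sum: 0·-2 + 6·-1 + 11·-1.

-17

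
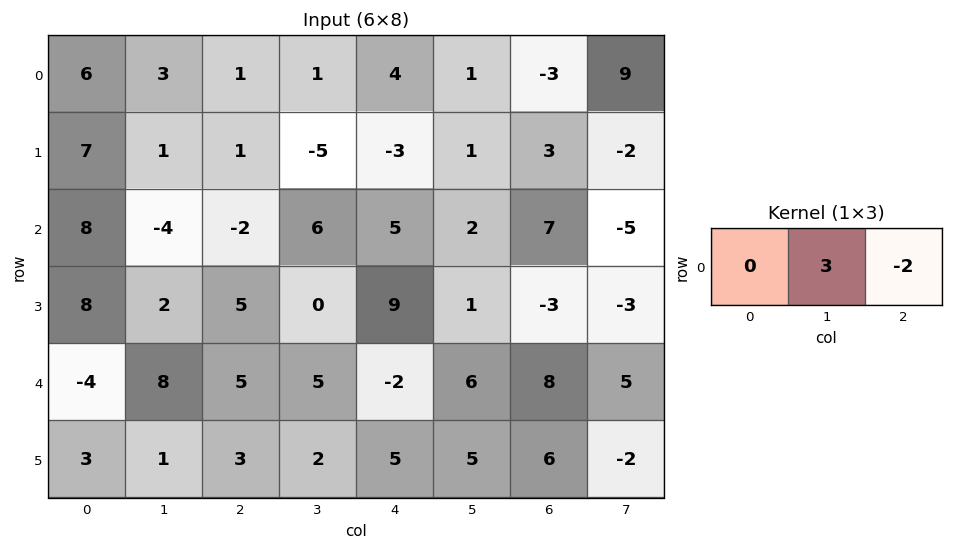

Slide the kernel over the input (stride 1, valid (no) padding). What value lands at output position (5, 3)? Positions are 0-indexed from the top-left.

The receptive field on the input at this output position is [2 5 5]. Elementwise product with the kernel and sum: 5·3 + 5·-2.

5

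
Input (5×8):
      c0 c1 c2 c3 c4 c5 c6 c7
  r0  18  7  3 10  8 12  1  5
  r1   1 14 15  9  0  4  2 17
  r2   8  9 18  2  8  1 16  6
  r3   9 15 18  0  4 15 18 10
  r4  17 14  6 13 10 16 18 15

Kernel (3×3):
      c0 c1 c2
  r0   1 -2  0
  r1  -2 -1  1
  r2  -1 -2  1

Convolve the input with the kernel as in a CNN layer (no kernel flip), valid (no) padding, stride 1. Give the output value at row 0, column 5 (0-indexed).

The receptive field on the input at this output position is [12 1 5 / 4 2 17 / 1 16 6]. Elementwise product with the kernel and sum: 12·1 + 1·-2 + 4·-2 + 2·-1 + 17·1 + 1·-1 + 16·-2 + 6·1.

-10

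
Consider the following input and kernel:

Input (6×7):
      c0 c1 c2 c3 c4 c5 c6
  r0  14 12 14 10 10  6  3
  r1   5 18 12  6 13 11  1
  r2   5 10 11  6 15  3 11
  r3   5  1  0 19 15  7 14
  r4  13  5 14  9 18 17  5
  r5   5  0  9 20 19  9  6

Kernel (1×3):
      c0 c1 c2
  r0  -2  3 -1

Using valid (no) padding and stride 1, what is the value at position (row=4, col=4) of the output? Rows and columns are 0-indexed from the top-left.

The receptive field on the input at this output position is [18 17 5]. Elementwise product with the kernel and sum: 18·-2 + 17·3 + 5·-1.

10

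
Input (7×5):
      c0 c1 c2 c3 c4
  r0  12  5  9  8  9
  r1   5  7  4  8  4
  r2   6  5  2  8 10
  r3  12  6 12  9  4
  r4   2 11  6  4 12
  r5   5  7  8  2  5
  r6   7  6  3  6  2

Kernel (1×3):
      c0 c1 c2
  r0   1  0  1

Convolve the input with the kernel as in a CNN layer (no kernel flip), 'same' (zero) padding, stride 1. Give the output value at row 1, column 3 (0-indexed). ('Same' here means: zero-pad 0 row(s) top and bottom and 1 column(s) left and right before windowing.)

8

The receptive field on the zero-padded input at this output position is [4 8 4]. Elementwise product with the kernel and sum: 4·1 + 4·1.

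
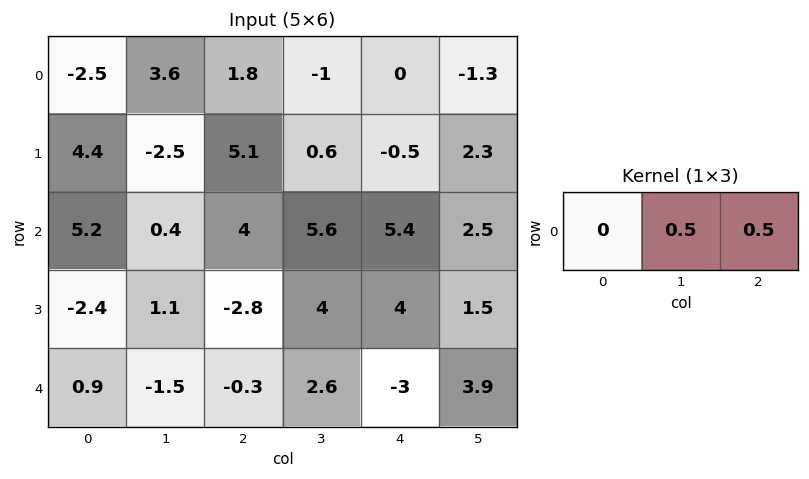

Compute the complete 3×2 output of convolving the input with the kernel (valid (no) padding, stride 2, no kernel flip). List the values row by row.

2.7 -0.5
2.2 5.5
-0.9 -0.2

Output[0,0]: The receptive field on the input at this output position is [-2.5 3.6 1.8]. Elementwise product with the kernel and sum: 3.6·0.5 + 1.8·0.5.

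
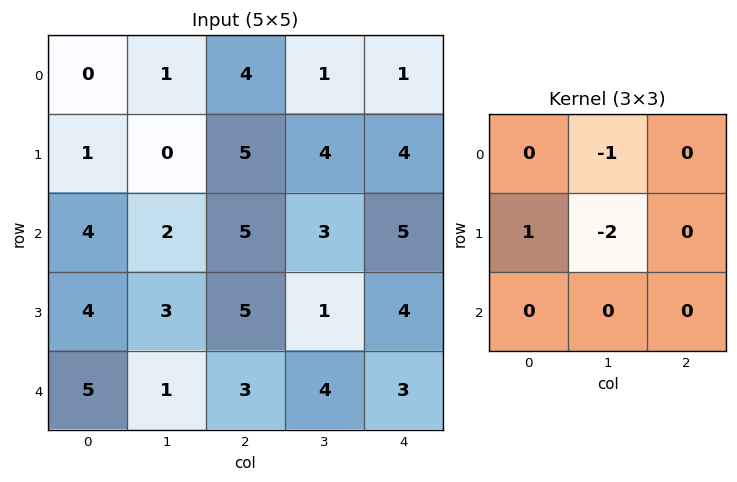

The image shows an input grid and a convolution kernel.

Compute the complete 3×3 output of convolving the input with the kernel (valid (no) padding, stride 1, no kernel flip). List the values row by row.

0 -14 -4
0 -13 -5
-4 -12 0

Output[0,0]: The receptive field on the input at this output position is [0 1 4 / 1 0 5 / 4 2 5]. Elementwise product with the kernel and sum: 1·-1 + 1·1 + 0·-2.
Output[0,1]: The receptive field on the input at this output position is [1 4 1 / 0 5 4 / 2 5 3]. Elementwise product with the kernel and sum: 4·-1 + 0·1 + 5·-2.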